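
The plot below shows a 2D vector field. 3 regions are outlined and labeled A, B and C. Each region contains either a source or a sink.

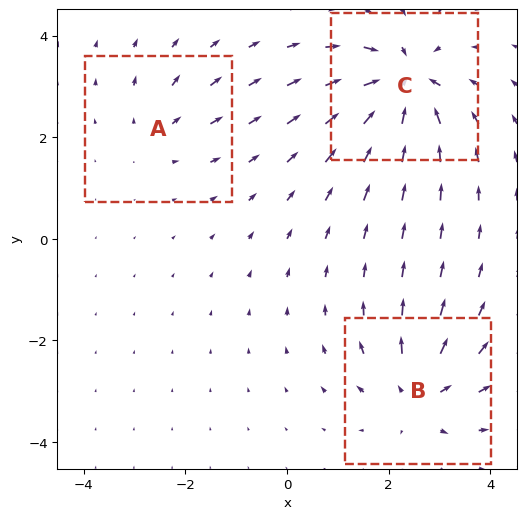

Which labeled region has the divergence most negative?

Divergence at each region's feature centre — A: about +2, B: about +4, C: about -6. Region C is most negative.

C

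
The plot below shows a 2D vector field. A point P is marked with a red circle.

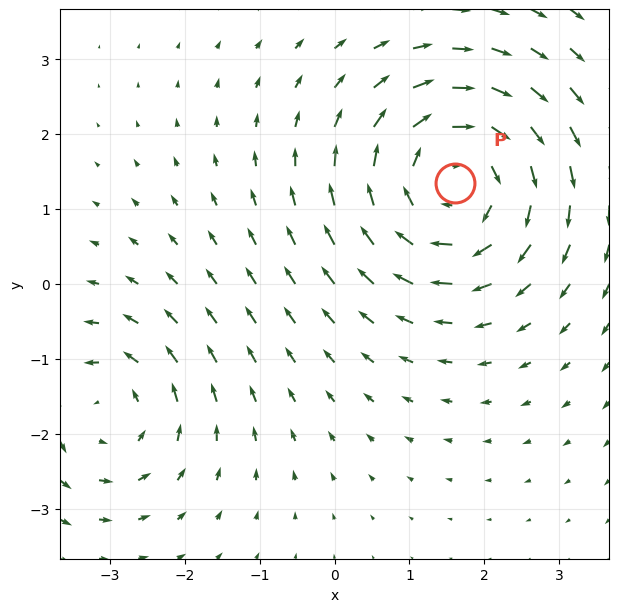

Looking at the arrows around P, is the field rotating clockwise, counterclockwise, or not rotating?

clockwise

Near P at (1.6, 1.3) the arrows circulate clockwise. The curl (z-component) there is about -4; negative curl means clockwise rotation.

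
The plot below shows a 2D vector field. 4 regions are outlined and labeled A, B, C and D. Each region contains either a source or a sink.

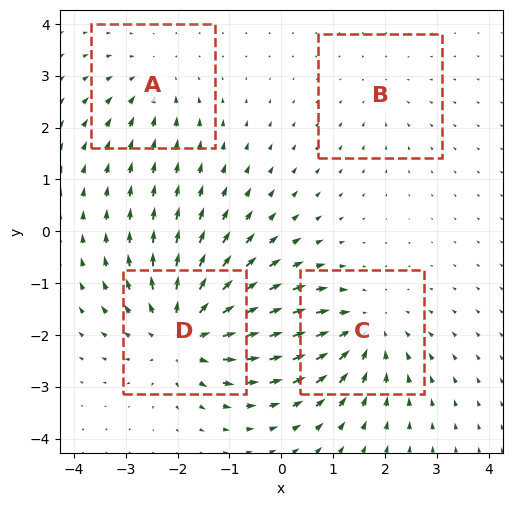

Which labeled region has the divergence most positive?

D

Divergence at each region's feature centre — A: about -3, B: about -2, C: about -5, D: about +7. Region D is most positive.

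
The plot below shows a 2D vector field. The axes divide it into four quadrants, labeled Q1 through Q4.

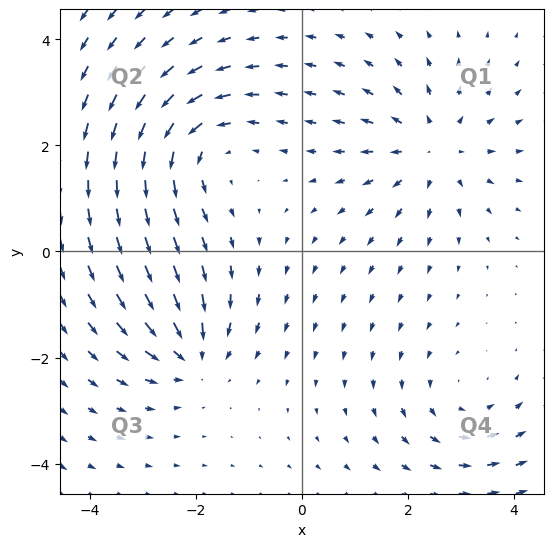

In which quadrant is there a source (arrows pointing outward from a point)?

Q1

The source sits at approximately (2.5, 1.9), which lies in quadrant Q1. The divergence there is about +4, positive as expected for a source.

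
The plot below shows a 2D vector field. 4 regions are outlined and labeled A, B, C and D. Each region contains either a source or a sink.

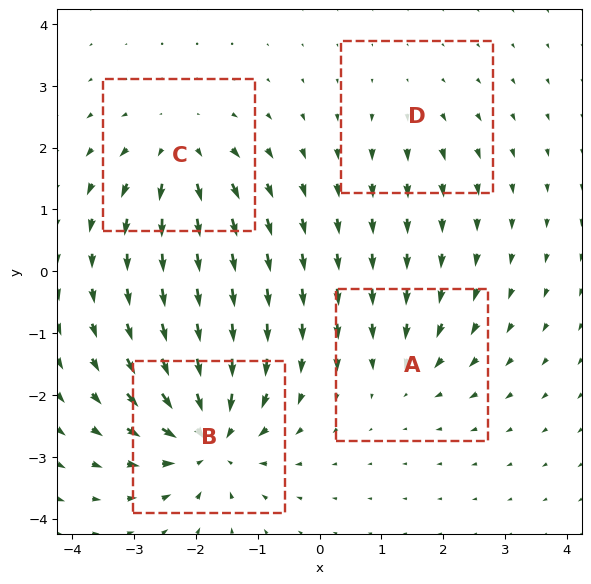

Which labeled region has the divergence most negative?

B

Divergence at each region's feature centre — A: about -3, B: about -8, C: about +5, D: about +2. Region B is most negative.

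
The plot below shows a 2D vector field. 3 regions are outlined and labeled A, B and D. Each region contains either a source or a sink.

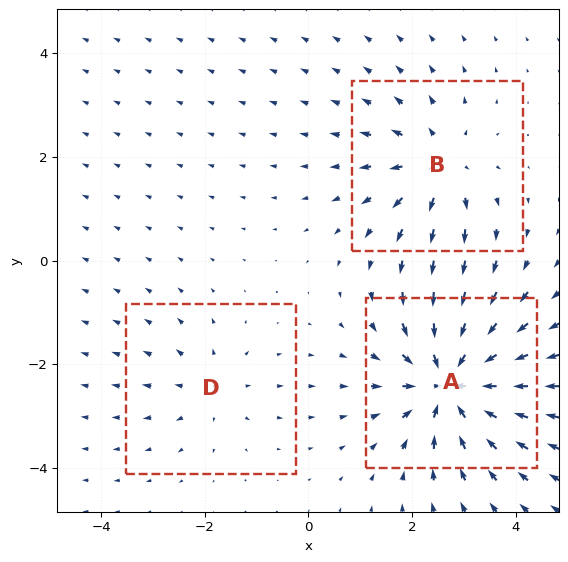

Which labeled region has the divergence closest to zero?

Divergence at each region's feature centre — A: about -6, B: about +4, D: about +2. Region D is closest to zero.

D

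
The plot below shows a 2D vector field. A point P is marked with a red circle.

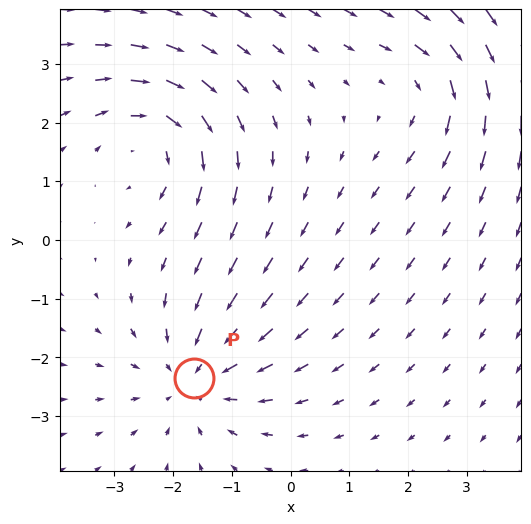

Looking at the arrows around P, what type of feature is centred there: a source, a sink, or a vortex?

sink

At P (-1.6, -2.3) the arrows converge inward. Divergence about -3, curl ≈0 — negative divergence with near-zero curl is a sink.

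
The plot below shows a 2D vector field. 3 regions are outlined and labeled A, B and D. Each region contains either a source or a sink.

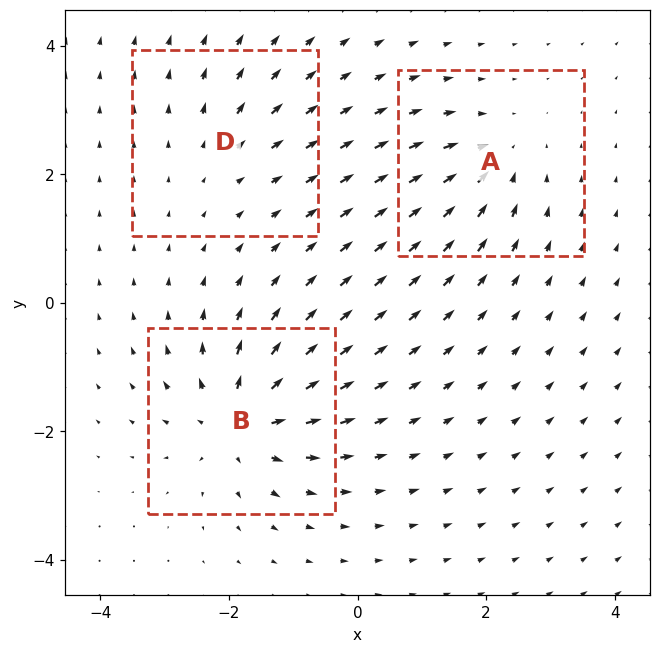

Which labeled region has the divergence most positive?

Divergence at each region's feature centre — A: about -4, B: about +5, D: about +2. Region B is most positive.

B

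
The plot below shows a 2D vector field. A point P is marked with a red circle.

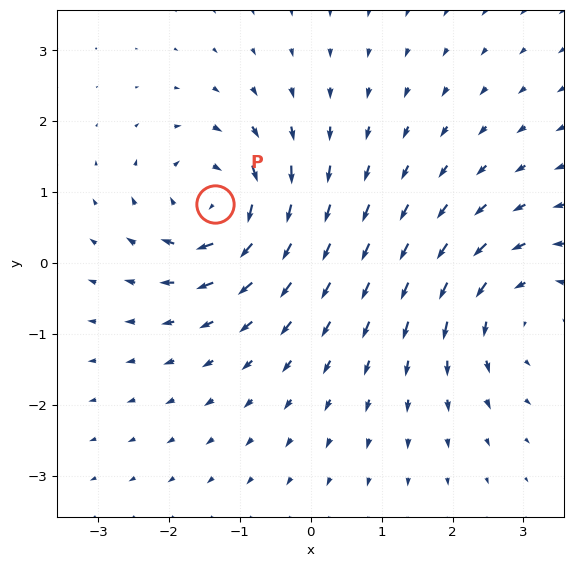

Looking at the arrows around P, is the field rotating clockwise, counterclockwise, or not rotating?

clockwise

Near P at (-1.3, 0.8) the arrows circulate clockwise. The curl (z-component) there is about -7; negative curl means clockwise rotation.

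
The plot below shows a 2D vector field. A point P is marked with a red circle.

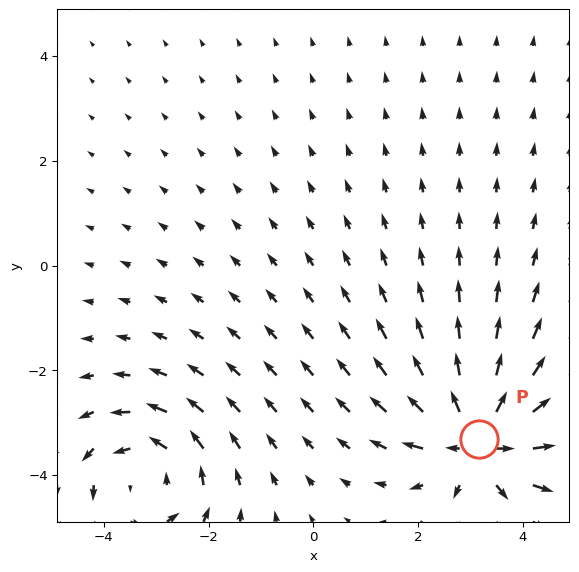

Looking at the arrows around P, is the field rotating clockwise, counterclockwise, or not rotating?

not rotating

Near P at (3.2, -3.3) the arrows show no circulation. The curl there is ≈0.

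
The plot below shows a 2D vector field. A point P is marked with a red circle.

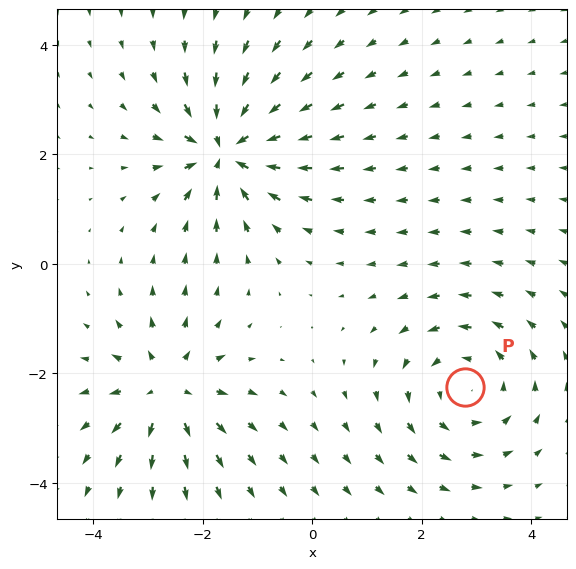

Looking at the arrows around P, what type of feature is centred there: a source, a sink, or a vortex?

vortex

At P (2.8, -2.3) the arrows circulate counterclockwise. Divergence ≈0, curl about +4 — near-zero divergence with nonzero curl is a vortex.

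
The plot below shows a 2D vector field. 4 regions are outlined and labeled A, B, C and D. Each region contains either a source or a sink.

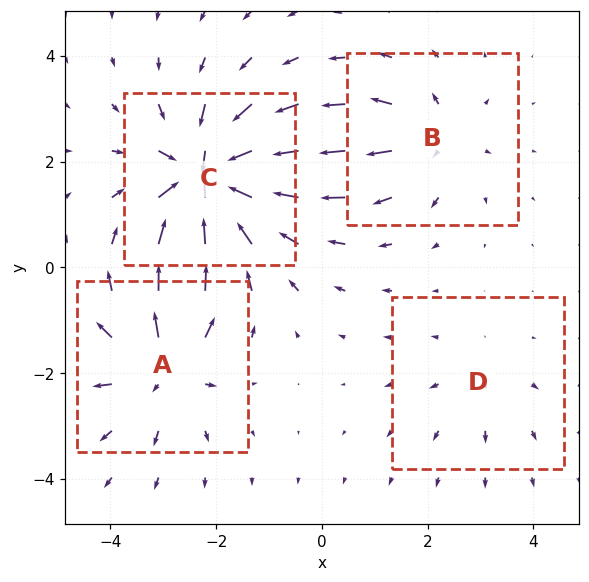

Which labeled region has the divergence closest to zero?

D

Divergence at each region's feature centre — A: about +6, B: about +4, C: about -9, D: about +2. Region D is closest to zero.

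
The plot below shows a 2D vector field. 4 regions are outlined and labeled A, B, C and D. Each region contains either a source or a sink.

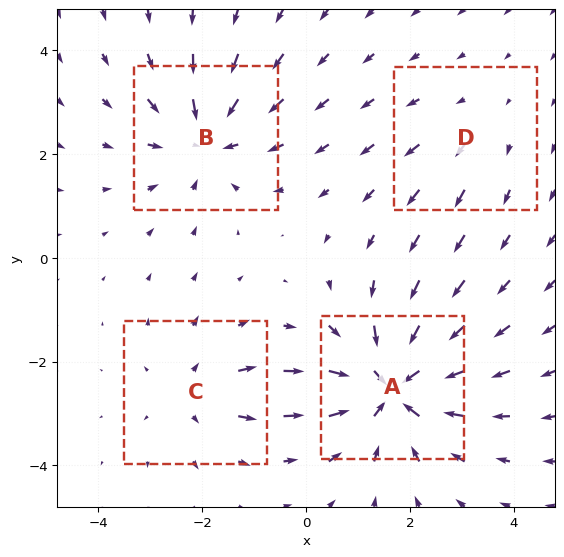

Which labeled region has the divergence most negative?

A

Divergence at each region's feature centre — A: about -7, B: about -5, C: about +3, D: about +2. Region A is most negative.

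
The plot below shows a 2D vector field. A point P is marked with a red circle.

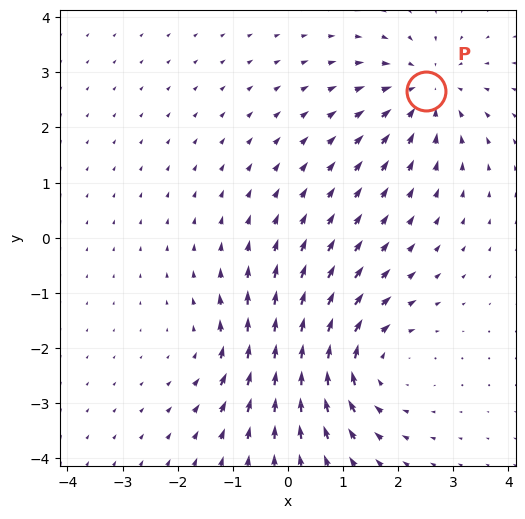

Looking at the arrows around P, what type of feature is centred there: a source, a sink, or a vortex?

At P (2.5, 2.7) the arrows converge inward. Divergence about -4, curl ≈0 — negative divergence with near-zero curl is a sink.

sink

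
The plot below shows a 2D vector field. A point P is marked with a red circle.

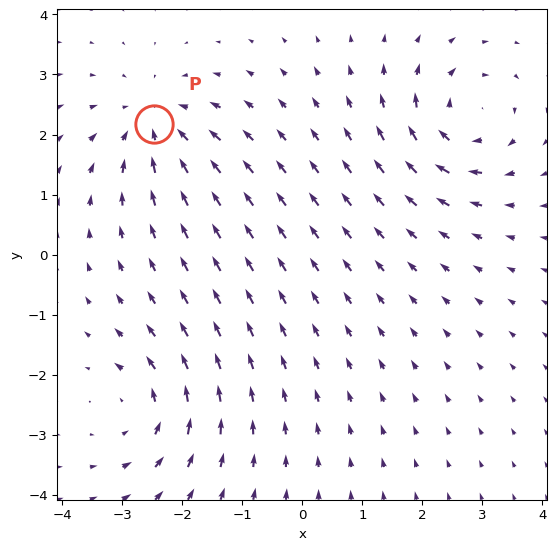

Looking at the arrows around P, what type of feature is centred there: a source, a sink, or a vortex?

At P (-2.5, 2.2) the arrows converge inward. Divergence about -4, curl ≈0 — negative divergence with near-zero curl is a sink.

sink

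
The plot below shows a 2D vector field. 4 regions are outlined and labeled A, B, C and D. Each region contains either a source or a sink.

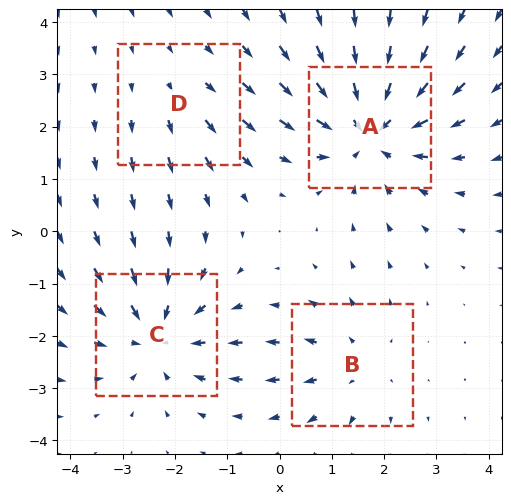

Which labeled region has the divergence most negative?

Divergence at each region's feature centre — A: about -6, B: about +3, C: about -5, D: about +2. Region A is most negative.

A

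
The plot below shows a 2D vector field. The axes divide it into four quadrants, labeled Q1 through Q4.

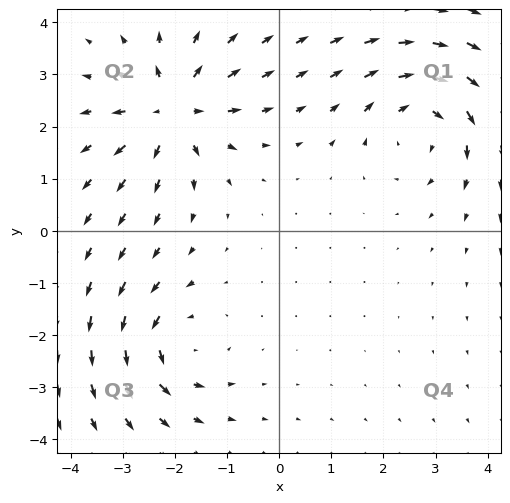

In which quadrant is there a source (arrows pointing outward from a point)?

The source sits at approximately (-2.1, 2.3), which lies in quadrant Q2. The divergence there is about +5, positive as expected for a source.

Q2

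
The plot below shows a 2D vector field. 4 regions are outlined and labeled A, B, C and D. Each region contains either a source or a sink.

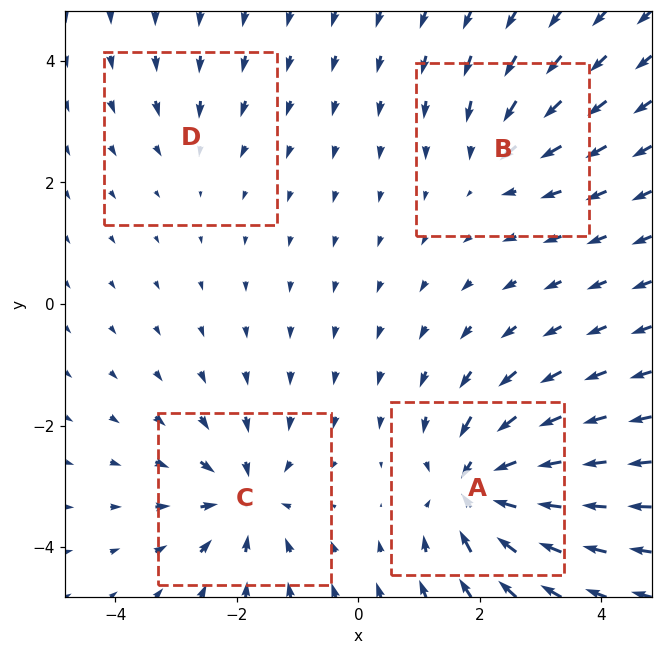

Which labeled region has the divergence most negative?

A

Divergence at each region's feature centre — A: about -8, B: about -4, C: about -6, D: about -2. Region A is most negative.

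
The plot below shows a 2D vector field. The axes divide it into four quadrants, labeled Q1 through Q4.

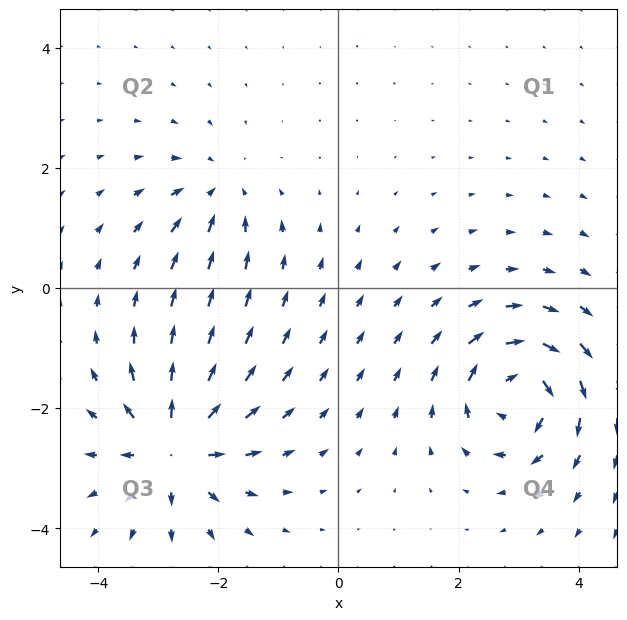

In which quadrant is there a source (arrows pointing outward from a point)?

The source sits at approximately (-2.7, -2.7), which lies in quadrant Q3. The divergence there is about +6, positive as expected for a source.

Q3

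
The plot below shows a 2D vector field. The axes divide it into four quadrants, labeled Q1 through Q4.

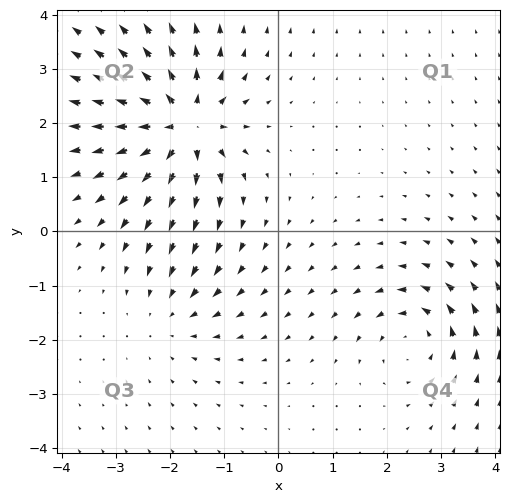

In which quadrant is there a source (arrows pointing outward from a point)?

The source sits at approximately (-1.7, 2.0), which lies in quadrant Q2. The divergence there is about +7, positive as expected for a source.

Q2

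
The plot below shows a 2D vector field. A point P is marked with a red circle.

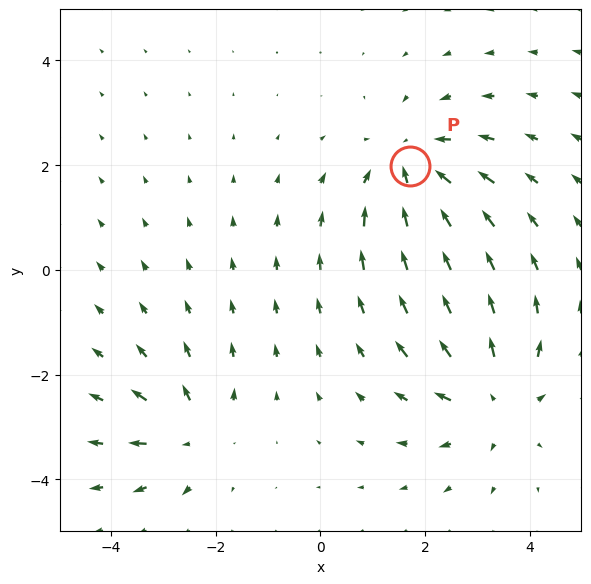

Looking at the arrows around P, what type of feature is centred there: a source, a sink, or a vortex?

sink

At P (1.7, 2.0) the arrows converge inward. Divergence about -4, curl ≈0 — negative divergence with near-zero curl is a sink.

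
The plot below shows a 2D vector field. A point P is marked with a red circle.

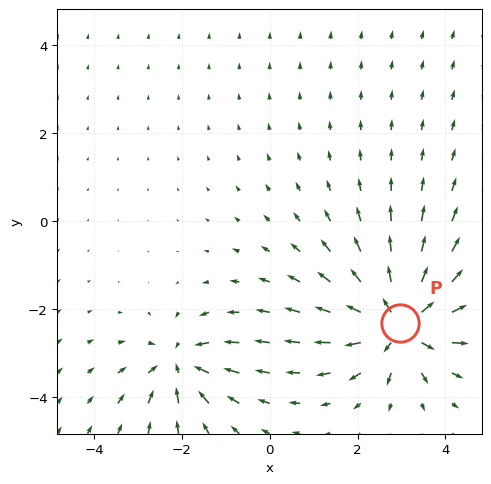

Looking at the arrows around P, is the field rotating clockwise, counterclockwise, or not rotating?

Near P at (3.0, -2.3) the arrows show no circulation. The curl there is ≈0.

not rotating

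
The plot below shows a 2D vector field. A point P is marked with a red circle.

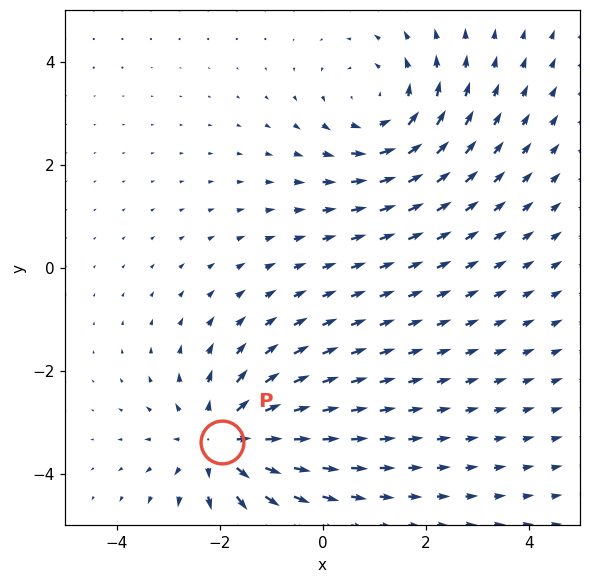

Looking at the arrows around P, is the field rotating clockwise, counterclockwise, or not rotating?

Near P at (-2.0, -3.4) the arrows show no circulation. The curl there is ≈0.

not rotating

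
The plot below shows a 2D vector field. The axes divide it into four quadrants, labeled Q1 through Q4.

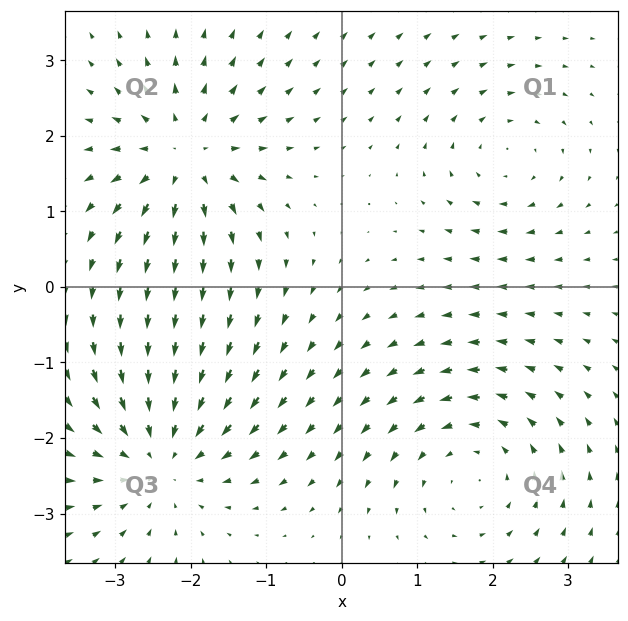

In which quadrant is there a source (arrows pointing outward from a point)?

The source sits at approximately (-2.1, 1.7), which lies in quadrant Q2. The divergence there is about +5, positive as expected for a source.

Q2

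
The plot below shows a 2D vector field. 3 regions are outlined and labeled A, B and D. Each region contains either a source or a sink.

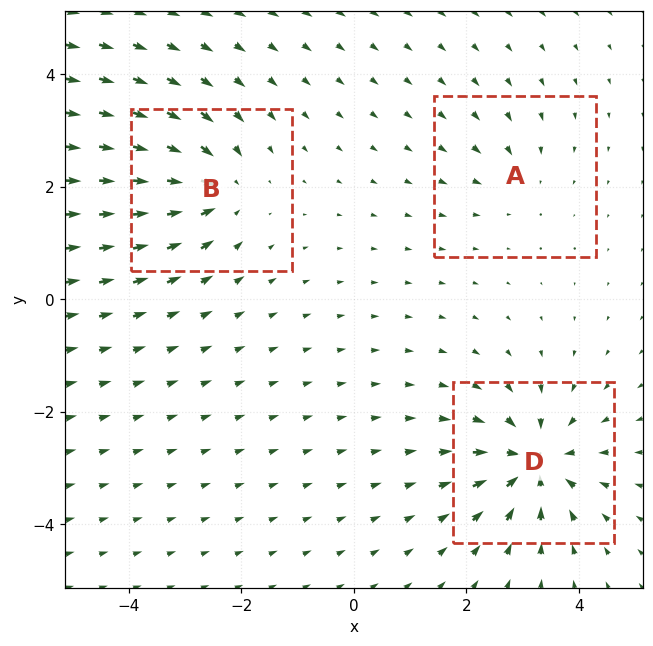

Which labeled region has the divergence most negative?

D

Divergence at each region's feature centre — A: about -2, B: about -4, D: about -6. Region D is most negative.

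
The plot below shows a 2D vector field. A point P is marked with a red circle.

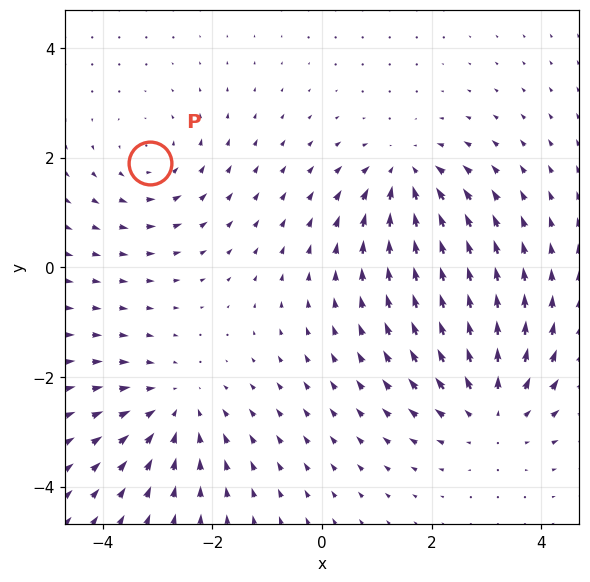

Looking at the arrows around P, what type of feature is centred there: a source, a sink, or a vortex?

vortex

At P (-3.1, 1.9) the arrows circulate counterclockwise. Divergence ≈0, curl about +3 — near-zero divergence with nonzero curl is a vortex.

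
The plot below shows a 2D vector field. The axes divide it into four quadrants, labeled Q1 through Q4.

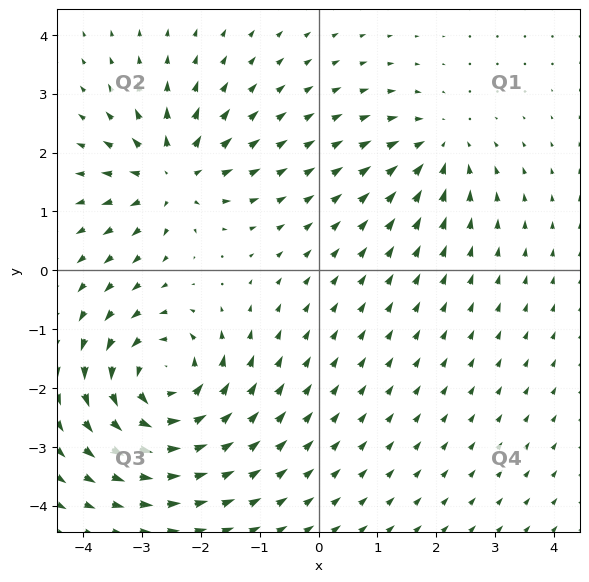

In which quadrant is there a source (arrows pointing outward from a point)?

The source sits at approximately (-2.5, 1.6), which lies in quadrant Q2. The divergence there is about +4, positive as expected for a source.

Q2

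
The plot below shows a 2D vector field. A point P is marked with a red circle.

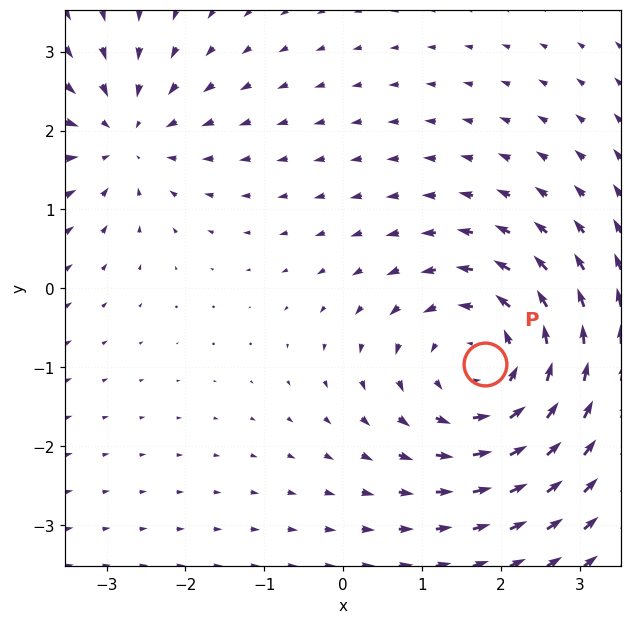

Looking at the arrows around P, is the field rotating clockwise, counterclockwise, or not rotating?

Near P at (1.8, -1.0) the arrows circulate counterclockwise. The curl (z-component) there is about +4; positive curl means counterclockwise rotation.

counterclockwise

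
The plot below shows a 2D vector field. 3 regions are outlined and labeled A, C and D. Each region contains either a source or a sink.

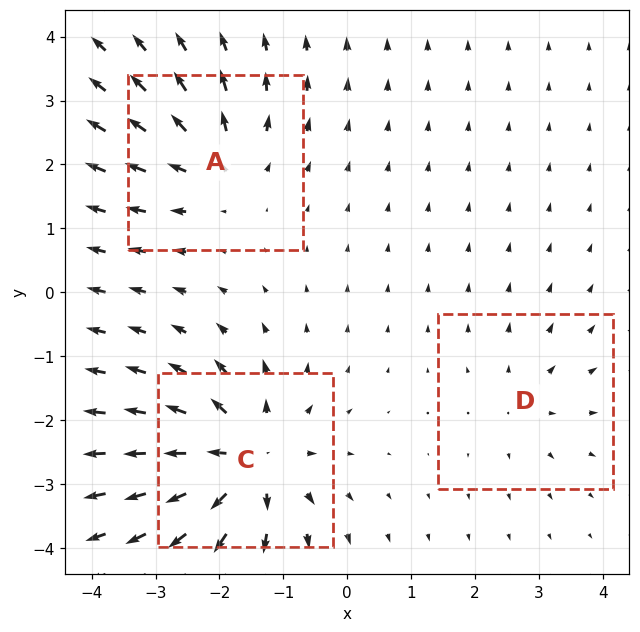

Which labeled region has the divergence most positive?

C

Divergence at each region's feature centre — A: about +4, C: about +6, D: about +2. Region C is most positive.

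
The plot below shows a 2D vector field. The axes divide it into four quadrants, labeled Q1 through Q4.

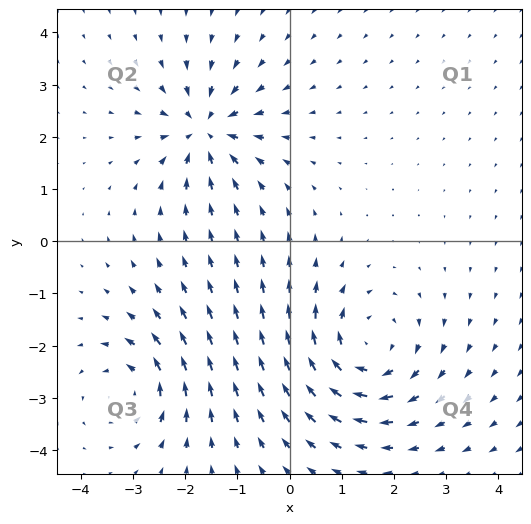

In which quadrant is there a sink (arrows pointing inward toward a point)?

Q2

The sink sits at approximately (-1.6, 2.1), which lies in quadrant Q2. The divergence there is about -5, negative as expected for a sink.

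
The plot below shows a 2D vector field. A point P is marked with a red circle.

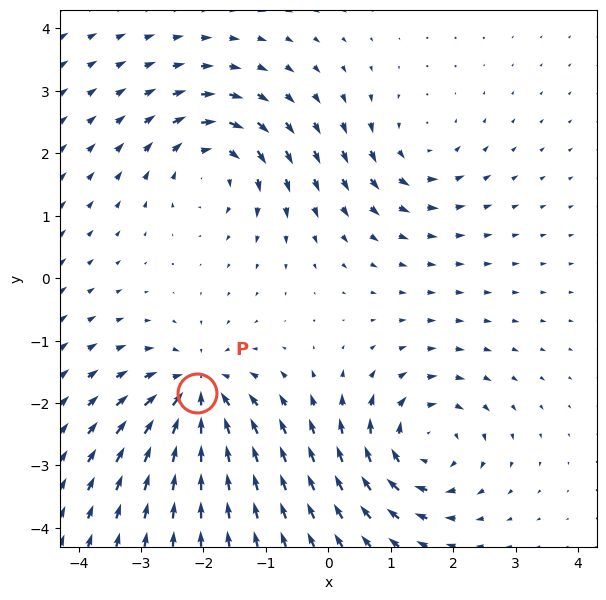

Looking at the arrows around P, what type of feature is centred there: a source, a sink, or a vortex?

sink

At P (-2.1, -1.8) the arrows converge inward. Divergence about -7, curl ≈0 — negative divergence with near-zero curl is a sink.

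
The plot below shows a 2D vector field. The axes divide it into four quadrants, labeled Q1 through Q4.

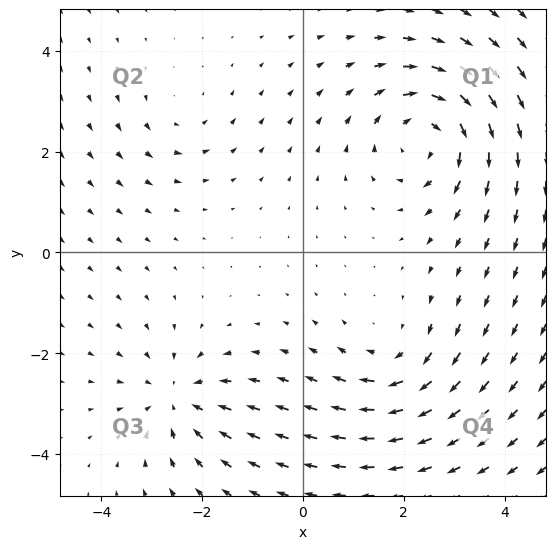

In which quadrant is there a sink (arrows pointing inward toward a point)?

The sink sits at approximately (-2.5, -2.9), which lies in quadrant Q3. The divergence there is about -4, negative as expected for a sink.

Q3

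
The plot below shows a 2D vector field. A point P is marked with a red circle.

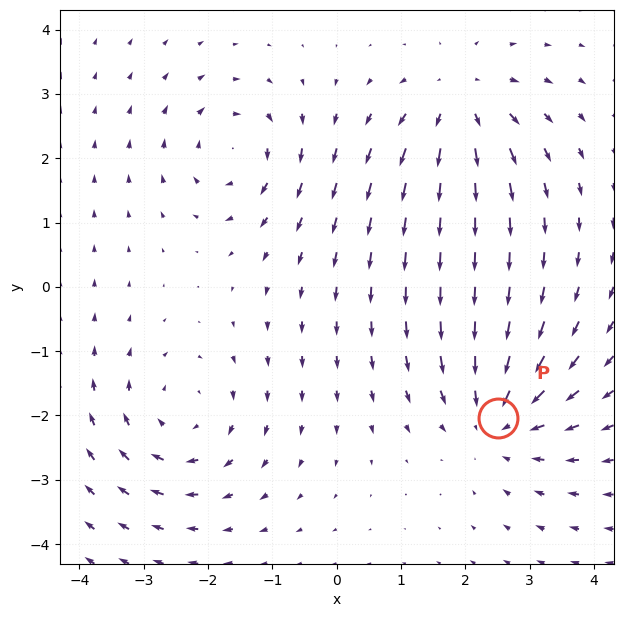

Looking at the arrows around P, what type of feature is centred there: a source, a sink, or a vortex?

sink

At P (2.5, -2.0) the arrows converge inward. Divergence about -4, curl ≈0 — negative divergence with near-zero curl is a sink.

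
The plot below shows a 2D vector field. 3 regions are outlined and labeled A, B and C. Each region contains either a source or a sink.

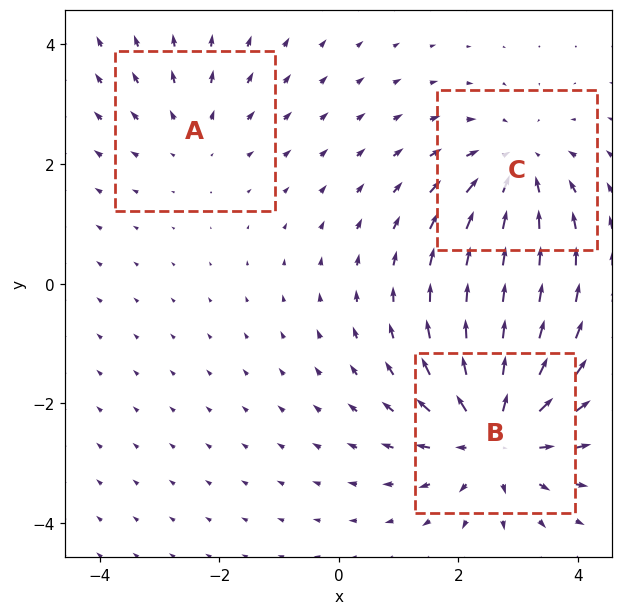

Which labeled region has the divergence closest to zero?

A

Divergence at each region's feature centre — A: about +2, B: about +4, C: about -3. Region A is closest to zero.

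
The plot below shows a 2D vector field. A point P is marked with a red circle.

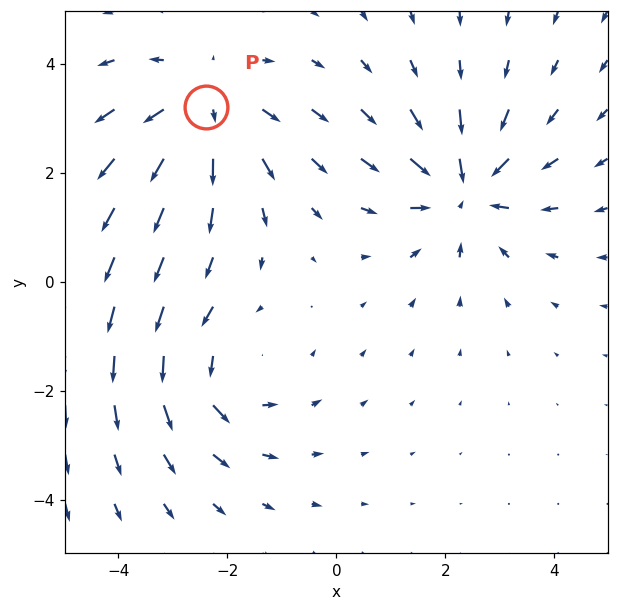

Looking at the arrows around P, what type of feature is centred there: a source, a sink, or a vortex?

At P (-2.4, 3.2) the arrows spread outward. Divergence about +4, curl ≈0 — positive divergence with near-zero curl is a source.

source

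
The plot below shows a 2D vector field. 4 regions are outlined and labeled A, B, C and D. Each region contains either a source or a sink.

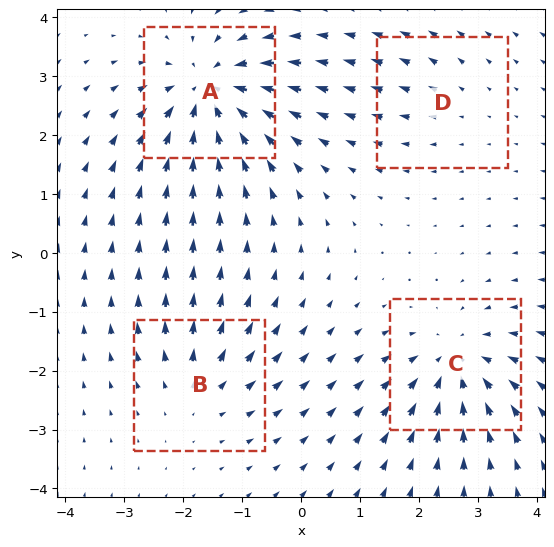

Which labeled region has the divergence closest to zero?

D

Divergence at each region's feature centre — A: about -7, B: about +4, C: about -5, D: about +2. Region D is closest to zero.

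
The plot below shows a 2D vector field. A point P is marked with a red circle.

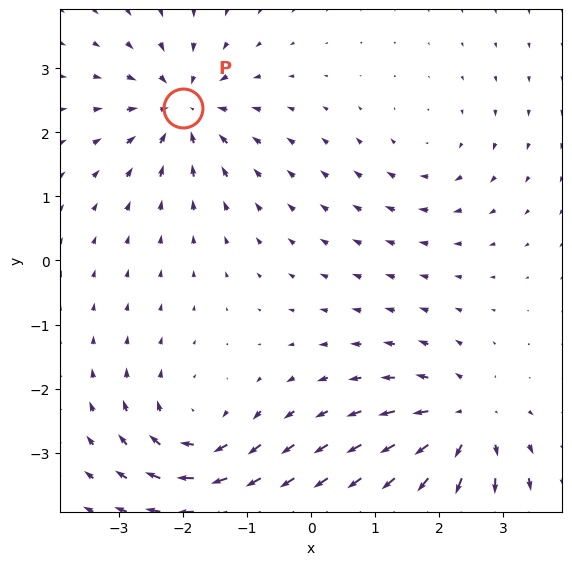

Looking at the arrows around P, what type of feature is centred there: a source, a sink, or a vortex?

At P (-2.0, 2.4) the arrows converge inward. Divergence about -6, curl ≈0 — negative divergence with near-zero curl is a sink.

sink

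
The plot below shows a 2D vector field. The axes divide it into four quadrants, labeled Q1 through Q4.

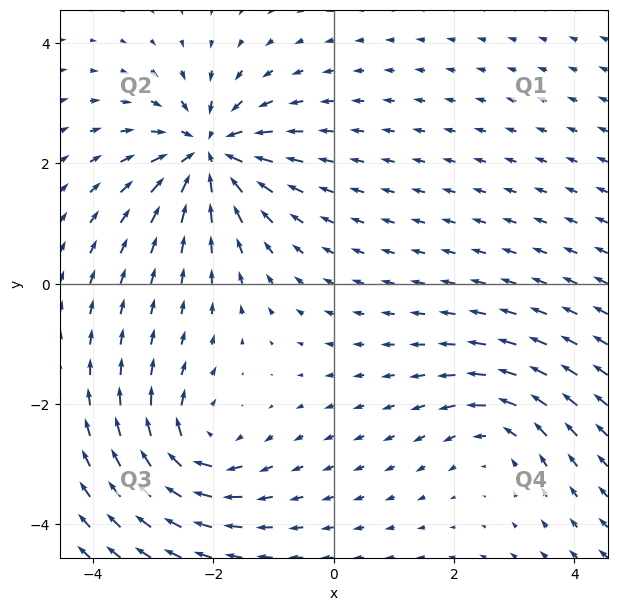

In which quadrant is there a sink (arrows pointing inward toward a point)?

The sink sits at approximately (-2.1, 2.2), which lies in quadrant Q2. The divergence there is about -6, negative as expected for a sink.

Q2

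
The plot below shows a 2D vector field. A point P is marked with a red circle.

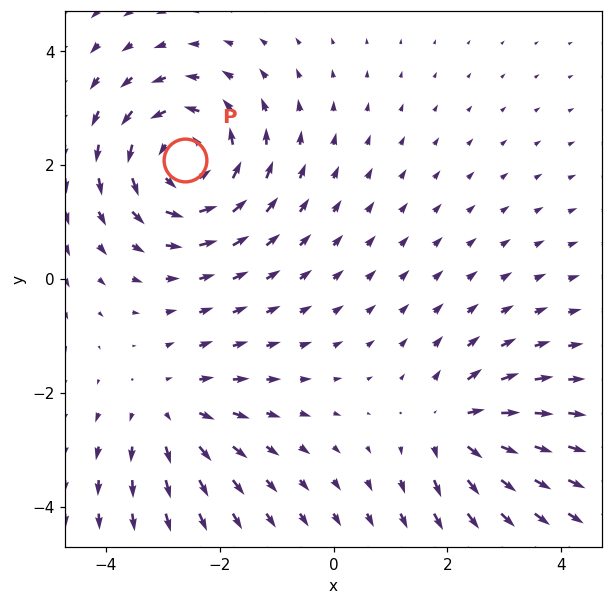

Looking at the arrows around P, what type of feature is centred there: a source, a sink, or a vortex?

vortex

At P (-2.6, 2.1) the arrows circulate counterclockwise. Divergence ≈0, curl about +4 — near-zero divergence with nonzero curl is a vortex.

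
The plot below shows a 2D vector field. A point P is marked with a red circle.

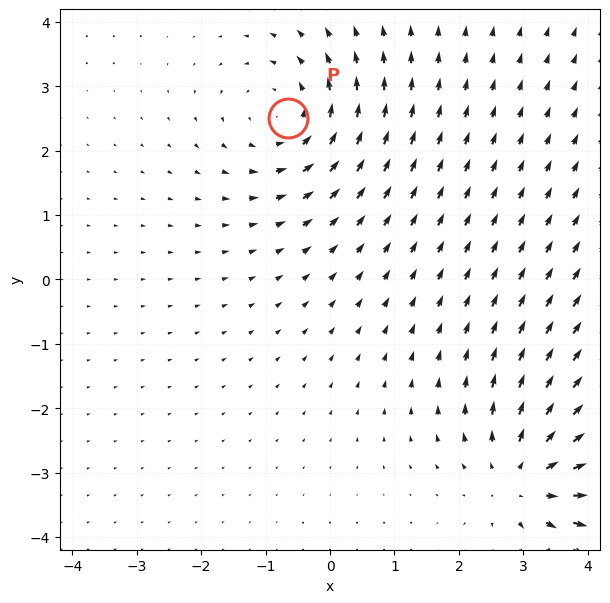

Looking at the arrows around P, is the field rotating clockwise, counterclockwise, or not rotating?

Near P at (-0.7, 2.5) the arrows circulate counterclockwise. The curl (z-component) there is about +4; positive curl means counterclockwise rotation.

counterclockwise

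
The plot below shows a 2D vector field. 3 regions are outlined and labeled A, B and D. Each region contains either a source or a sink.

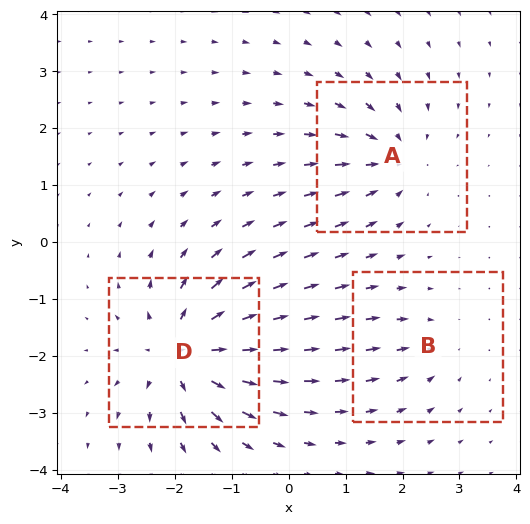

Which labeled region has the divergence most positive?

D

Divergence at each region's feature centre — A: about -4, B: about -2, D: about +6. Region D is most positive.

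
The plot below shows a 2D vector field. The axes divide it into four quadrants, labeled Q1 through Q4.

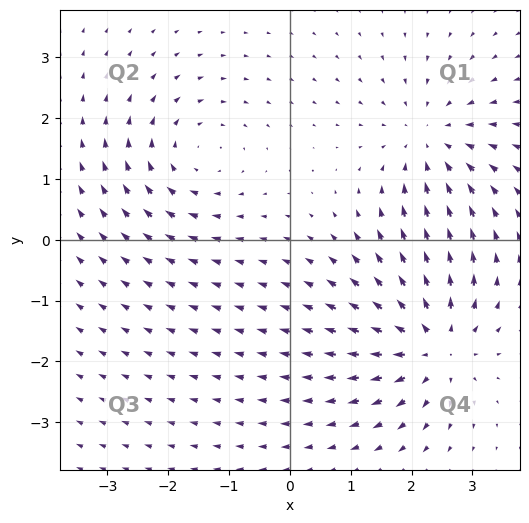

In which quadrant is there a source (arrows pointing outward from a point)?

Q4

The source sits at approximately (2.4, -1.7), which lies in quadrant Q4. The divergence there is about +4, positive as expected for a source.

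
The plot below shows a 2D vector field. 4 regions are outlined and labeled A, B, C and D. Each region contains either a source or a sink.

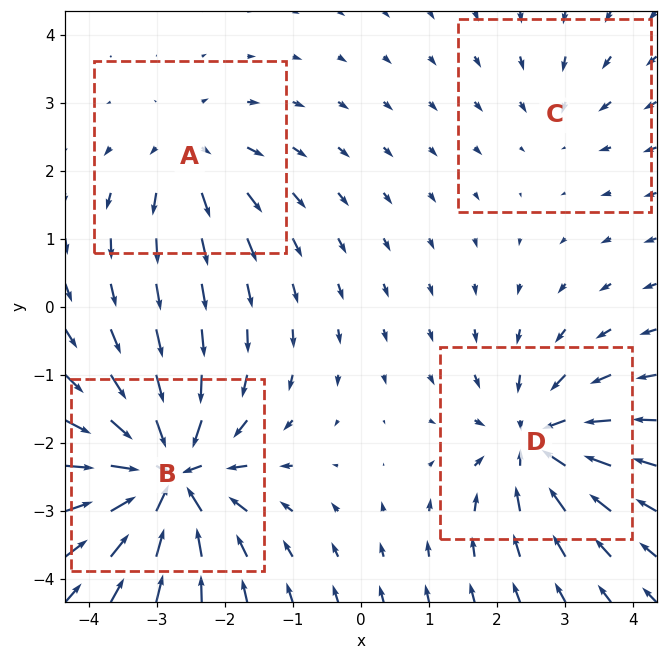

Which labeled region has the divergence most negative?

Divergence at each region's feature centre — A: about +4, B: about -9, C: about -2, D: about -6. Region B is most negative.

B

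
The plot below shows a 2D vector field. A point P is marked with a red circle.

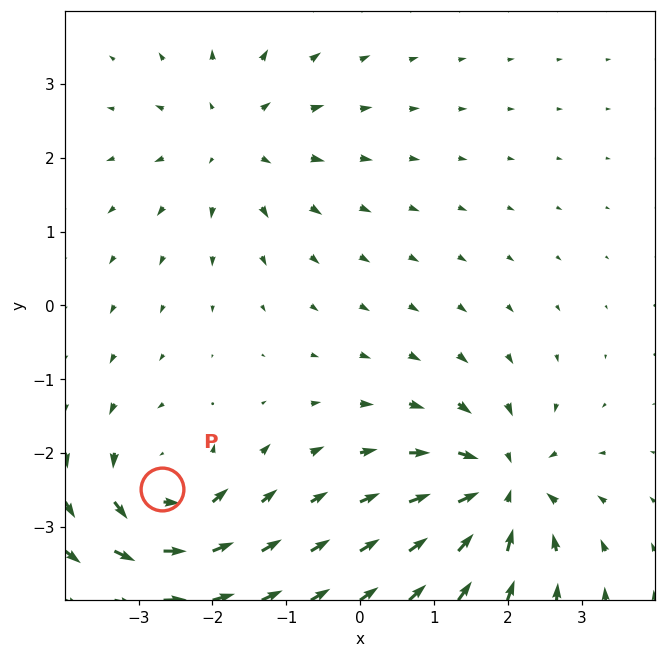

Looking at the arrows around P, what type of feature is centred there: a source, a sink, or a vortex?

vortex

At P (-2.7, -2.5) the arrows circulate counterclockwise. Divergence ≈0, curl about +5 — near-zero divergence with nonzero curl is a vortex.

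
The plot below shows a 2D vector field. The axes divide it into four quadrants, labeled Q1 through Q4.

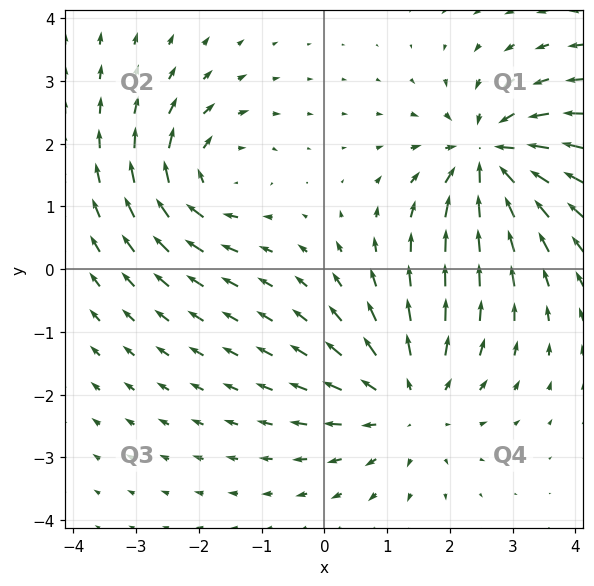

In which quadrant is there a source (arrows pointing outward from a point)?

The source sits at approximately (1.3, -2.1), which lies in quadrant Q4. The divergence there is about +3, positive as expected for a source.

Q4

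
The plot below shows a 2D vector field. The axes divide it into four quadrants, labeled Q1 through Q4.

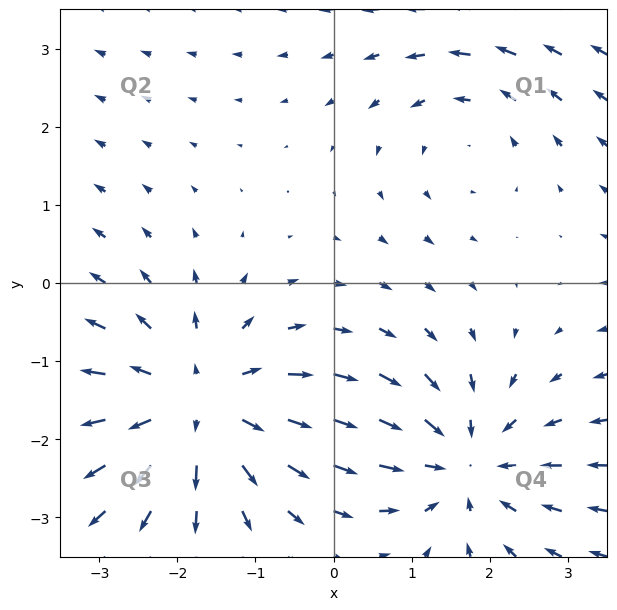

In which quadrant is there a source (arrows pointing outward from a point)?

The source sits at approximately (-1.7, -1.6), which lies in quadrant Q3. The divergence there is about +4, positive as expected for a source.

Q3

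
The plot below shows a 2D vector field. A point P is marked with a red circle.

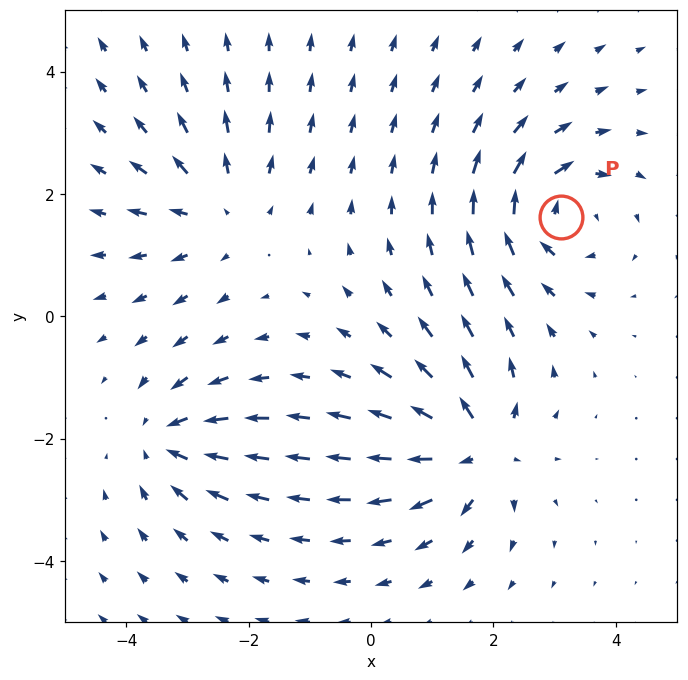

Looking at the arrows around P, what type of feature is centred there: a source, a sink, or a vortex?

vortex

At P (3.1, 1.6) the arrows circulate clockwise. Divergence ≈0, curl about -5 — near-zero divergence with nonzero curl is a vortex.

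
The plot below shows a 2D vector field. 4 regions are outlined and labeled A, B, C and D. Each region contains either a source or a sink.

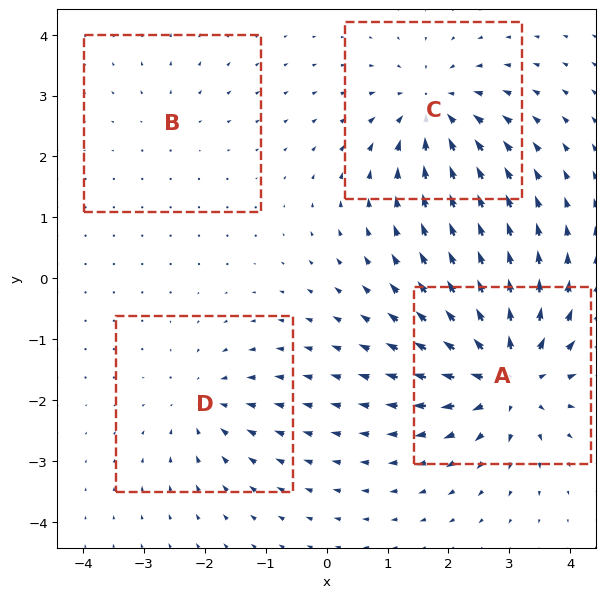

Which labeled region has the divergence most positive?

A

Divergence at each region's feature centre — A: about +7, B: about +2, C: about -5, D: about -4. Region A is most positive.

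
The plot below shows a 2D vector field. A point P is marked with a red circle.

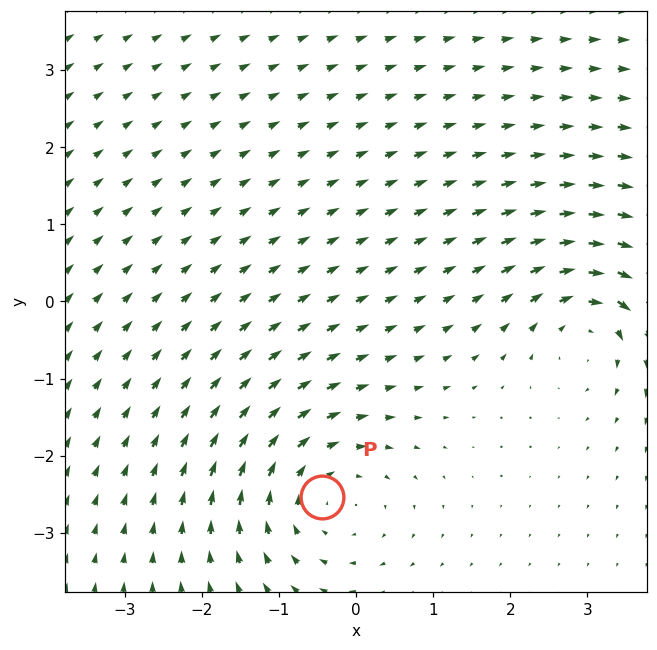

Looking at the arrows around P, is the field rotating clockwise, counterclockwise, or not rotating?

clockwise

Near P at (-0.4, -2.5) the arrows circulate clockwise. The curl (z-component) there is about -3; negative curl means clockwise rotation.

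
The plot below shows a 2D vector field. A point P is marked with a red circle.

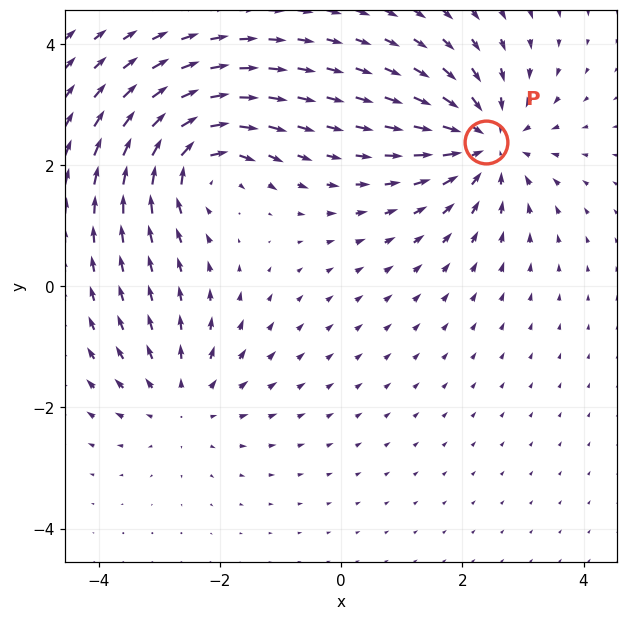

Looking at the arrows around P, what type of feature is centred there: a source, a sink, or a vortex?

At P (2.4, 2.4) the arrows converge inward. Divergence about -5, curl ≈0 — negative divergence with near-zero curl is a sink.

sink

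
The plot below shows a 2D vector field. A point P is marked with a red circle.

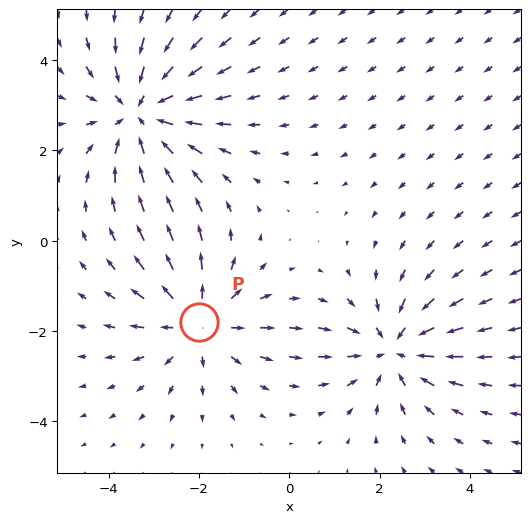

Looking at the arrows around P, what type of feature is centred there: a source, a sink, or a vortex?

At P (-2.0, -1.8) the arrows spread outward. Divergence about +3, curl ≈0 — positive divergence with near-zero curl is a source.

source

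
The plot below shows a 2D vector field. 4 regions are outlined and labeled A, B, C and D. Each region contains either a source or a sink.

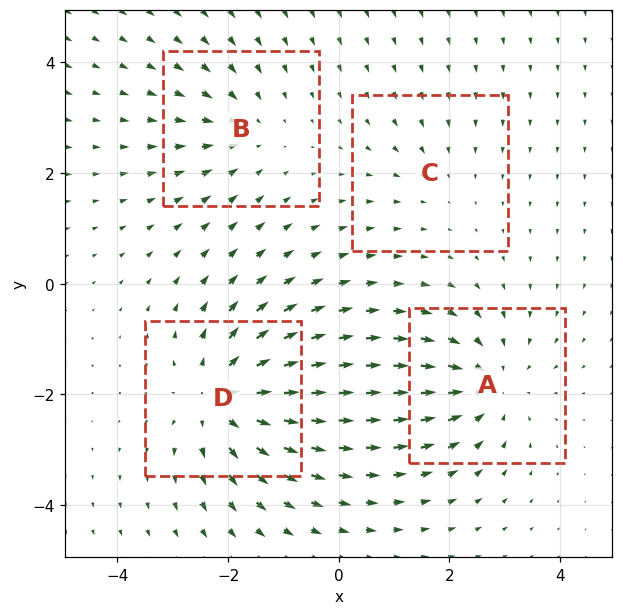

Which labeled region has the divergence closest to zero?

Divergence at each region's feature centre — A: about -5, B: about -3, C: about -2, D: about +6. Region C is closest to zero.

C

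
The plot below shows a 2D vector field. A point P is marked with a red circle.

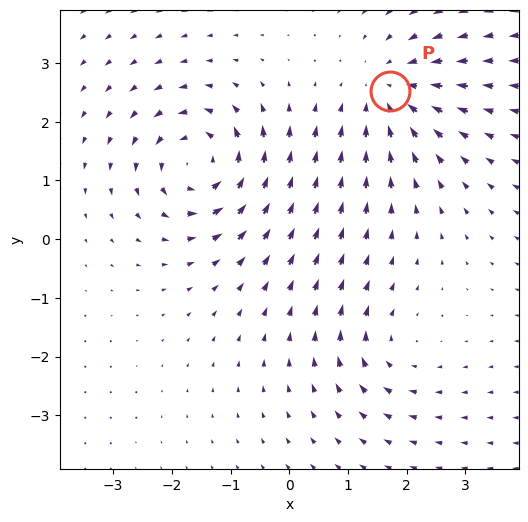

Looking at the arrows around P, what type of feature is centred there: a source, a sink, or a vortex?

sink

At P (1.7, 2.5) the arrows converge inward. Divergence about -4, curl ≈0 — negative divergence with near-zero curl is a sink.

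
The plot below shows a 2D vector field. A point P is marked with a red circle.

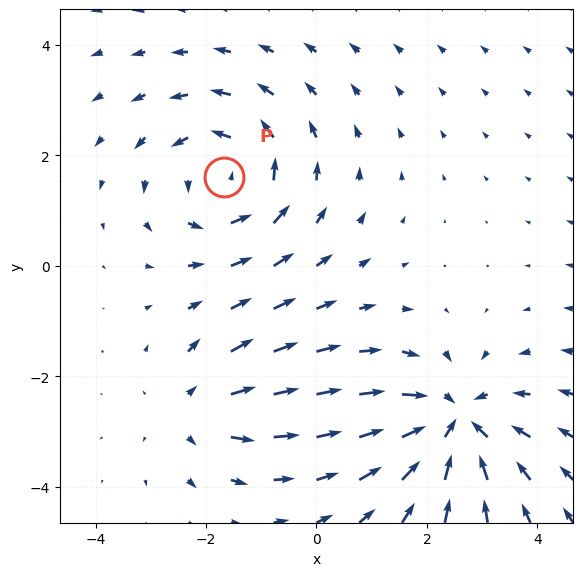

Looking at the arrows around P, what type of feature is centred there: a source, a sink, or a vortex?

At P (-1.7, 1.6) the arrows circulate counterclockwise. Divergence ≈0, curl about +4 — near-zero divergence with nonzero curl is a vortex.

vortex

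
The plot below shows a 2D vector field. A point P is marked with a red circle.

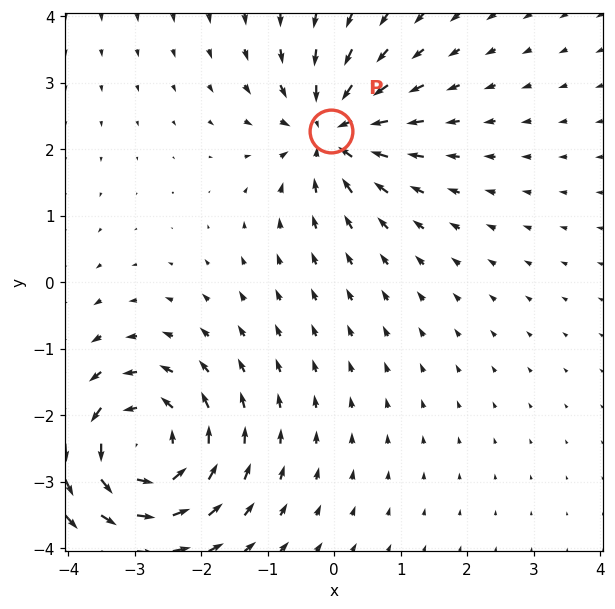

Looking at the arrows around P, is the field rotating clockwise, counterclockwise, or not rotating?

Near P at (-0.1, 2.3) the arrows show no circulation. The curl there is ≈0.

not rotating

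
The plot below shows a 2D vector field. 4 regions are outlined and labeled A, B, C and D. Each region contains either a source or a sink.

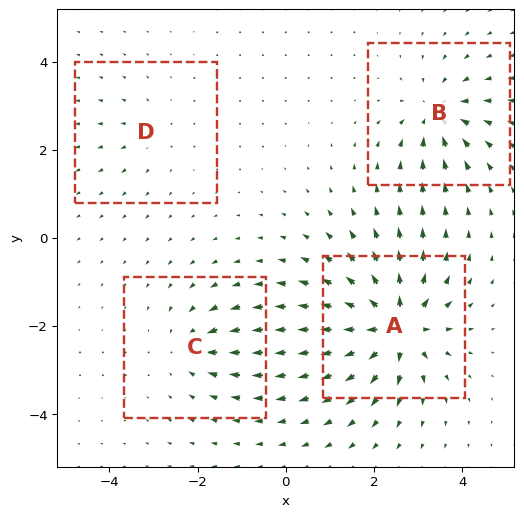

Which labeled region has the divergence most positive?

Divergence at each region's feature centre — A: about +9, B: about -6, C: about -4, D: about +2. Region A is most positive.

A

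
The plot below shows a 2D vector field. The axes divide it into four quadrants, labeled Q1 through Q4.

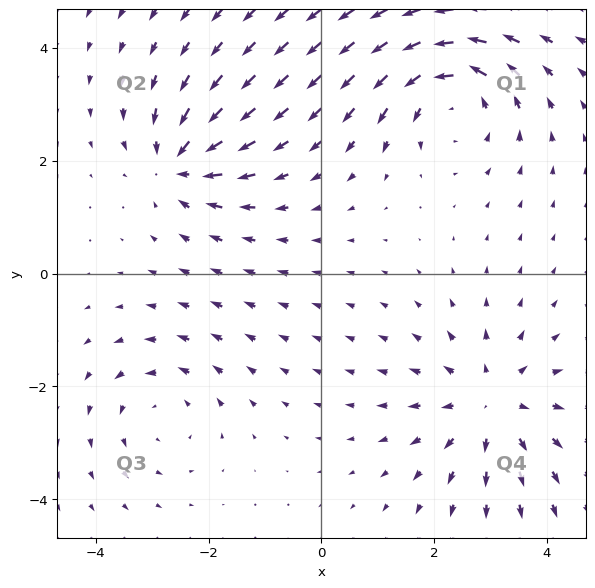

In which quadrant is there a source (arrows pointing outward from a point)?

The source sits at approximately (3.0, -2.3), which lies in quadrant Q4. The divergence there is about +3, positive as expected for a source.

Q4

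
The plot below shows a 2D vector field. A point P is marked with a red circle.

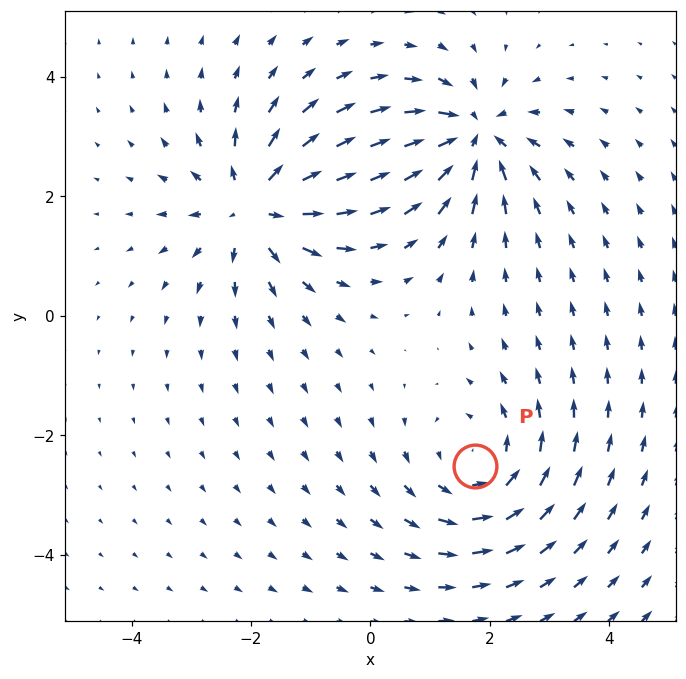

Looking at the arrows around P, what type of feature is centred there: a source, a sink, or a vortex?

vortex

At P (1.8, -2.5) the arrows circulate counterclockwise. Divergence ≈0, curl about +4 — near-zero divergence with nonzero curl is a vortex.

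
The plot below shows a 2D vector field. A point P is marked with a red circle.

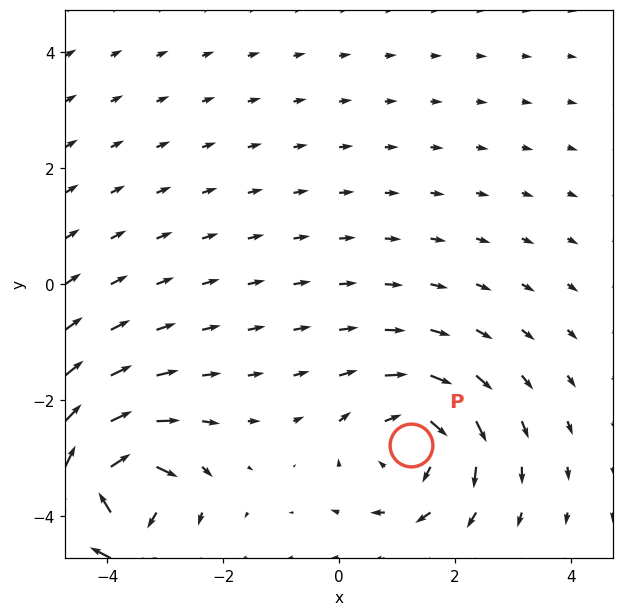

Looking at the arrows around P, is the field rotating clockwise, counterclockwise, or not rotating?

clockwise

Near P at (1.2, -2.8) the arrows circulate clockwise. The curl (z-component) there is about -4; negative curl means clockwise rotation.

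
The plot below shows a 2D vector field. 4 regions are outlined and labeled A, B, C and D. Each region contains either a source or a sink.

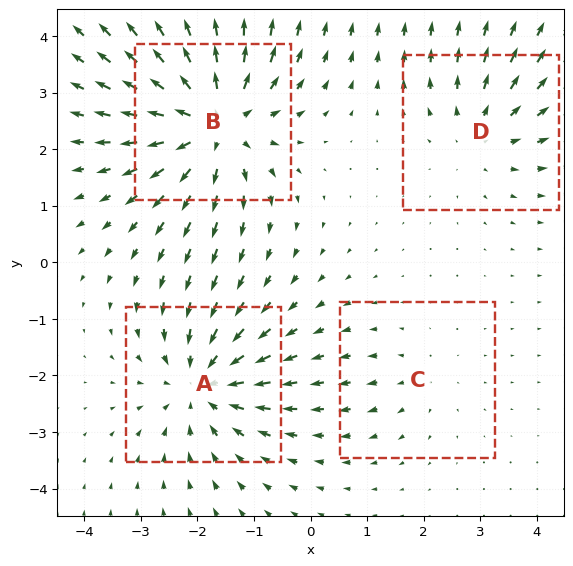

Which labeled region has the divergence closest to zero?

C

Divergence at each region's feature centre — A: about -5, B: about +7, C: about +2, D: about +3. Region C is closest to zero.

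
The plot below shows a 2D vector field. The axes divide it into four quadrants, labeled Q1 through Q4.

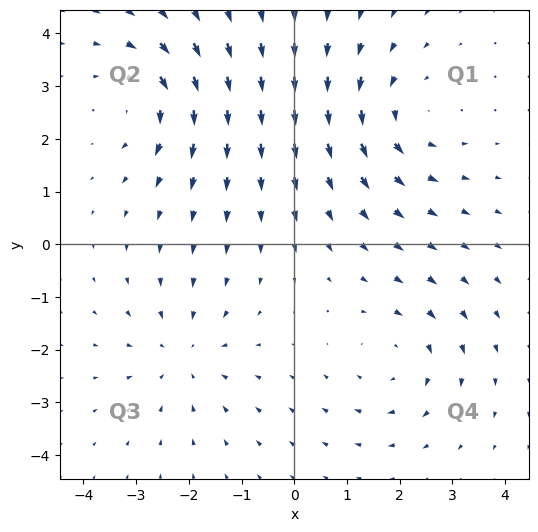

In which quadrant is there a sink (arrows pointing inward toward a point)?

The sink sits at approximately (-2.1, -2.1), which lies in quadrant Q3. The divergence there is about -3, negative as expected for a sink.

Q3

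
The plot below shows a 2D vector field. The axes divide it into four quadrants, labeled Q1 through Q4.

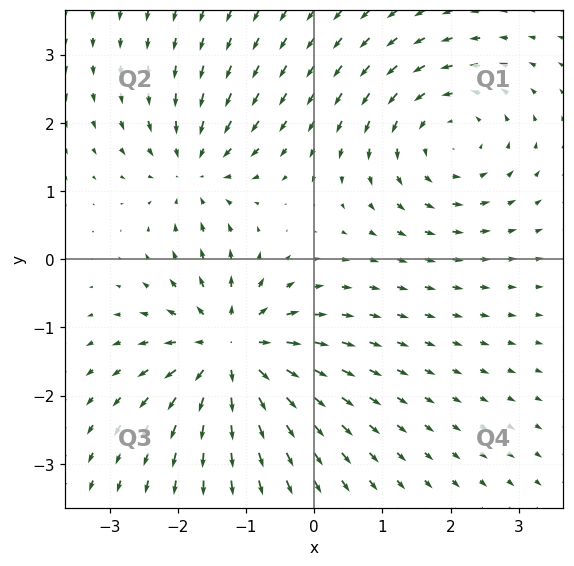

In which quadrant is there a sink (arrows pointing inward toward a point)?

Q2

The sink sits at approximately (-1.8, 1.3), which lies in quadrant Q2. The divergence there is about -4, negative as expected for a sink.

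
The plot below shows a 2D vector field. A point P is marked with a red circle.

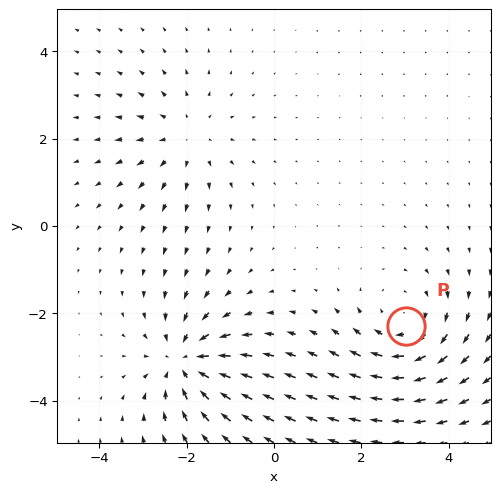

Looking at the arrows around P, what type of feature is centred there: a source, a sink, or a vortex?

vortex

At P (3.0, -2.3) the arrows circulate clockwise. Divergence ≈0, curl about -3 — near-zero divergence with nonzero curl is a vortex.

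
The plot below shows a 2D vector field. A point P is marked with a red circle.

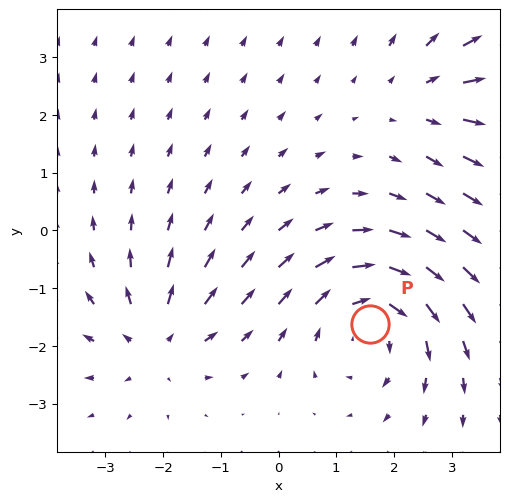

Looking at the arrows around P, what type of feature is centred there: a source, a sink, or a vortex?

vortex

At P (1.6, -1.6) the arrows circulate clockwise. Divergence ≈0, curl about -4 — near-zero divergence with nonzero curl is a vortex.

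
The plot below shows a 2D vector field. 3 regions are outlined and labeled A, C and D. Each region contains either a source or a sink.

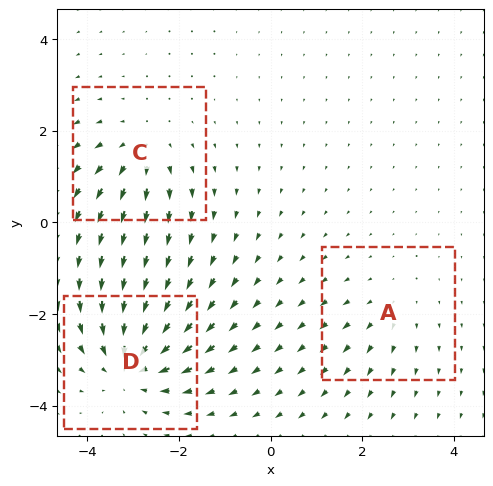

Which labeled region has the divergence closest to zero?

A

Divergence at each region's feature centre — A: about +2, C: about +3, D: about -5. Region A is closest to zero.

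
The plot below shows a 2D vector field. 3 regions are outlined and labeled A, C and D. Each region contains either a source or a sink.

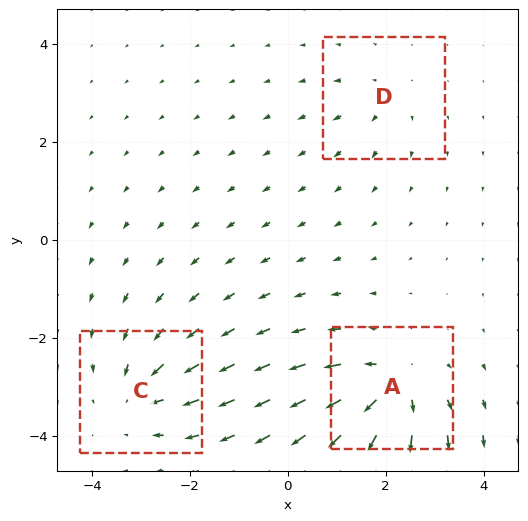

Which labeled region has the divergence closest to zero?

Divergence at each region's feature centre — A: about +5, C: about -3, D: about +2. Region D is closest to zero.

D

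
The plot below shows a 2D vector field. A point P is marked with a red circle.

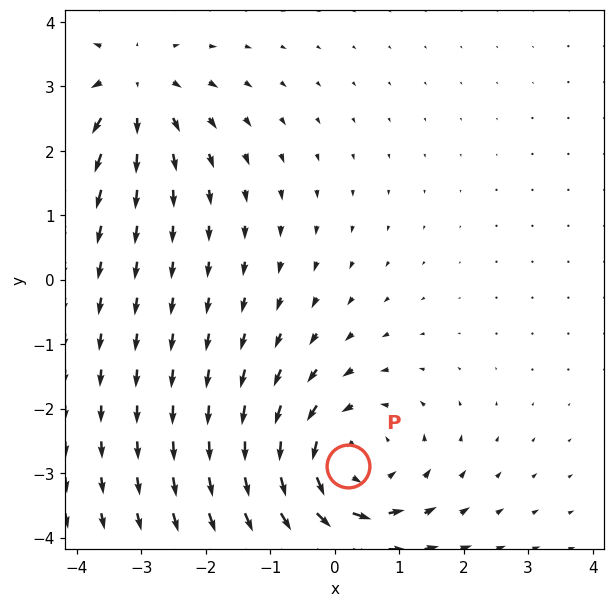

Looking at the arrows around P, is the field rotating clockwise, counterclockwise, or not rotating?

counterclockwise

Near P at (0.2, -2.9) the arrows circulate counterclockwise. The curl (z-component) there is about +4; positive curl means counterclockwise rotation.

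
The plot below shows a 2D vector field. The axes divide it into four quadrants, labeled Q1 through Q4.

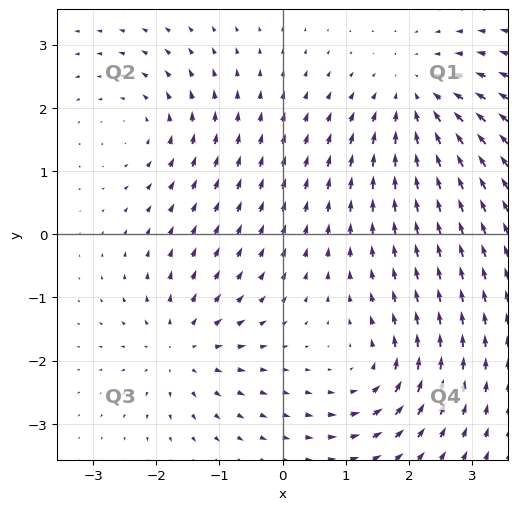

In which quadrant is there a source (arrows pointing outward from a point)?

Q3

The source sits at approximately (-1.6, -1.8), which lies in quadrant Q3. The divergence there is about +4, positive as expected for a source.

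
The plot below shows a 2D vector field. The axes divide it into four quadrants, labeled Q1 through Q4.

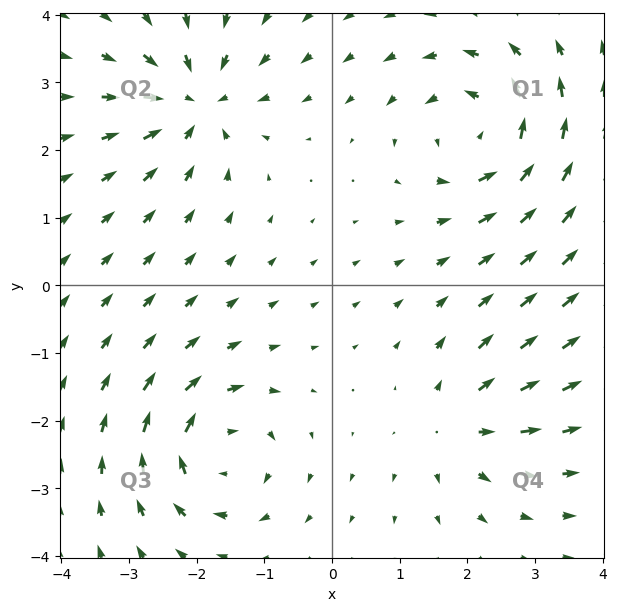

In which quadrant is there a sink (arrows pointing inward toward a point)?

The sink sits at approximately (-2.0, 2.7), which lies in quadrant Q2. The divergence there is about -5, negative as expected for a sink.

Q2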